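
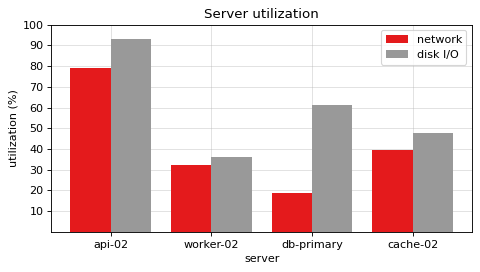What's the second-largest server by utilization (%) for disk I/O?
db-primary

Top 3 for disk I/O: api-02 ≈ 90, db-primary ≈ 60, cache-02 ≈ 50.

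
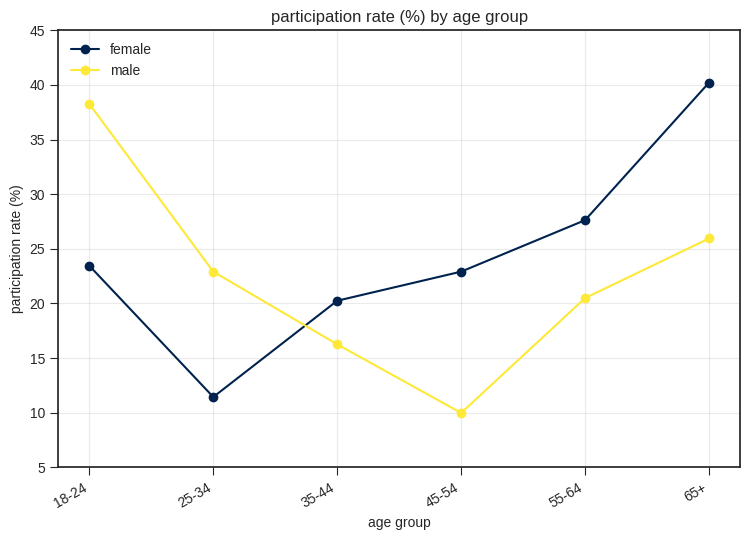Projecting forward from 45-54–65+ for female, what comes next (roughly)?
Last three: 25, 30, 40 → slope ≈ 7.5/step → next ≈ 47.5.

≈ 47.5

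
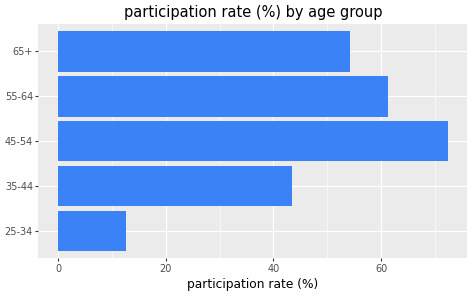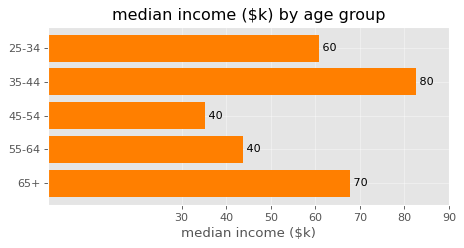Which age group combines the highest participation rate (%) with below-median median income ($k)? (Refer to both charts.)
45-54

Chart 2 median median income ($k) ≈ 60; below-median age groups: 45-54, 55-64. Among those, 45-54 has the highest participation rate (%) (≈ 70).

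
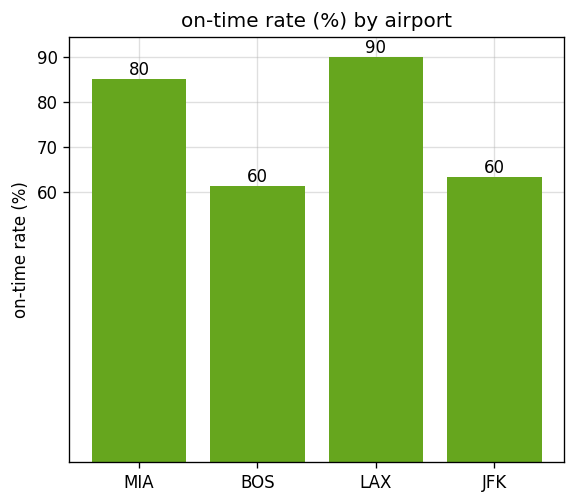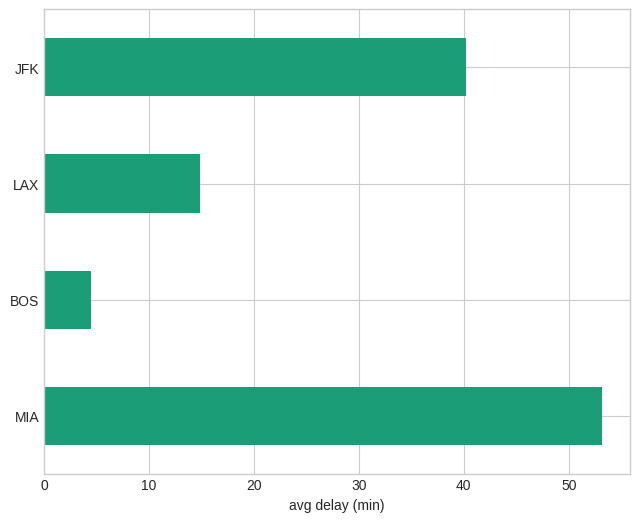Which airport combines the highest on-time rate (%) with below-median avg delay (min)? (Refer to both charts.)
LAX

Chart 2 median avg delay (min) ≈ 30; below-median airports: BOS, LAX. Among those, LAX has the highest on-time rate (%) (≈ 90).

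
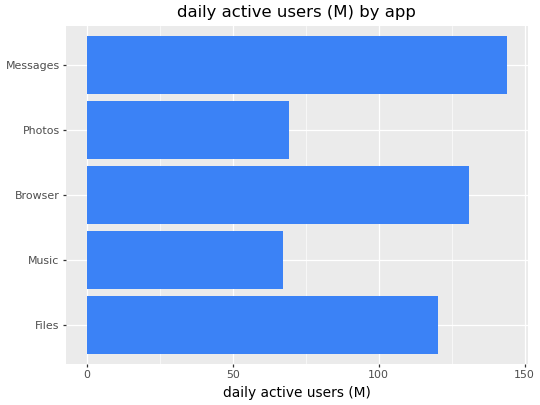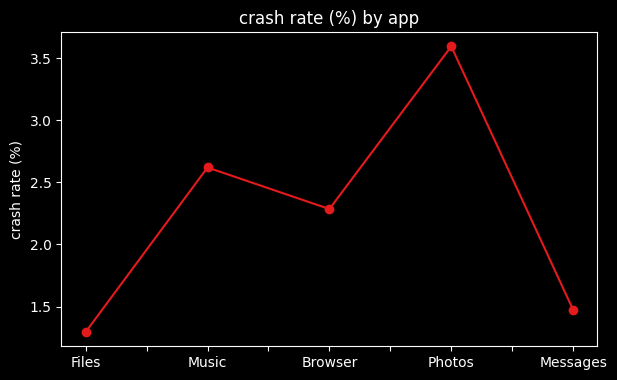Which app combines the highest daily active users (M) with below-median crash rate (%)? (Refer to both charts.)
Messages

Chart 2 median crash rate (%) ≈ 2.5; below-median apps: Files, Messages. Among those, Messages has the highest daily active users (M) (≈ 140).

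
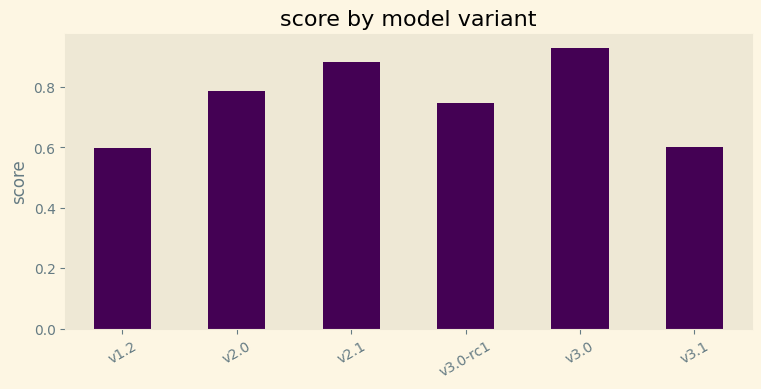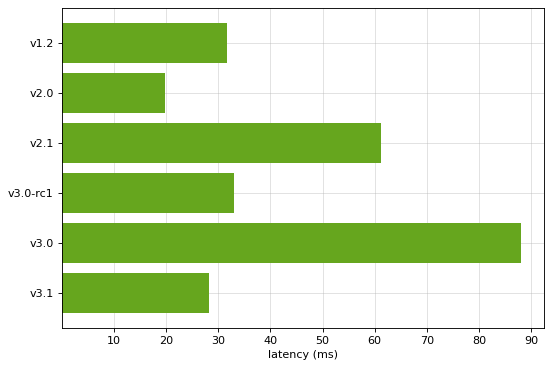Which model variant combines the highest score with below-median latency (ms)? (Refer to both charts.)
Chart 2 median latency (ms) ≈ 30; below-median model variants: v1.2, v2.0, v3.1. Among those, v2.0 has the highest score (≈ 0.8).

v2.0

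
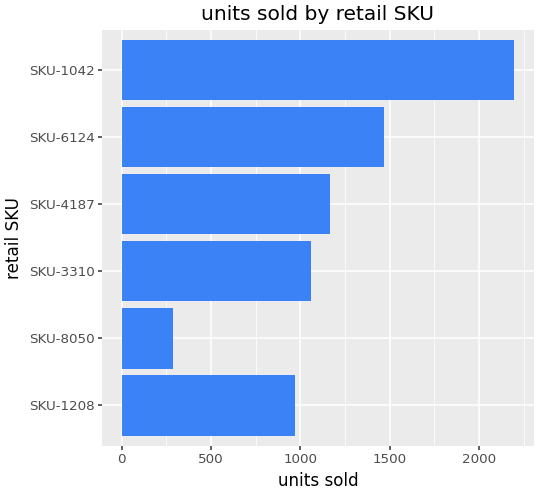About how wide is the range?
≈ 2000

Max SKU-1042 ≈ 2200, min SKU-8050 ≈ 200; range ≈ 2000.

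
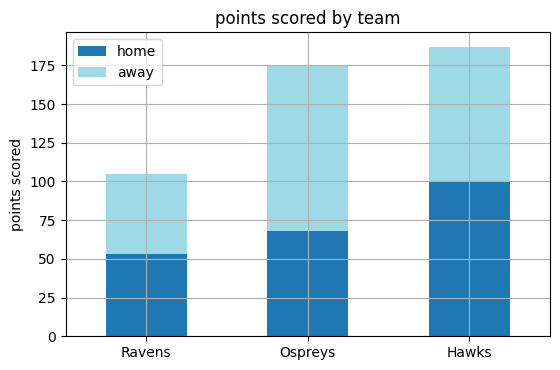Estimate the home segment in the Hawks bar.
≈ 100

home top ≈ 100, bottom ≈ 0; segment ≈ 100.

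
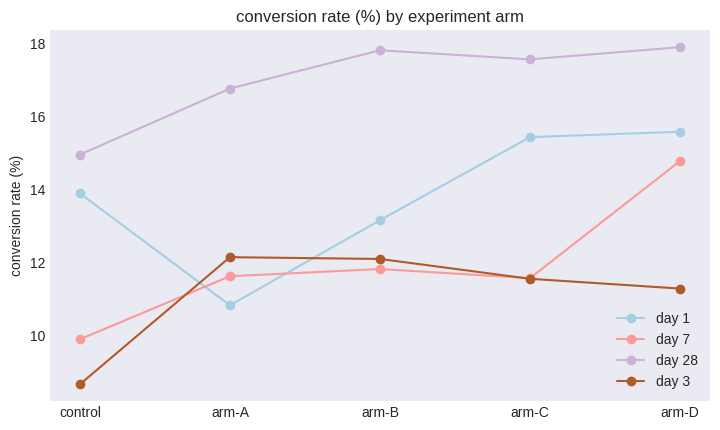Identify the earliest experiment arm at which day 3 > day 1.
control: day 3 ≈ 9 vs day 1 ≈ 14 (not yet); arm-A: day 3 ≈ 12 vs day 1 ≈ 11 (first crossover).

arm-A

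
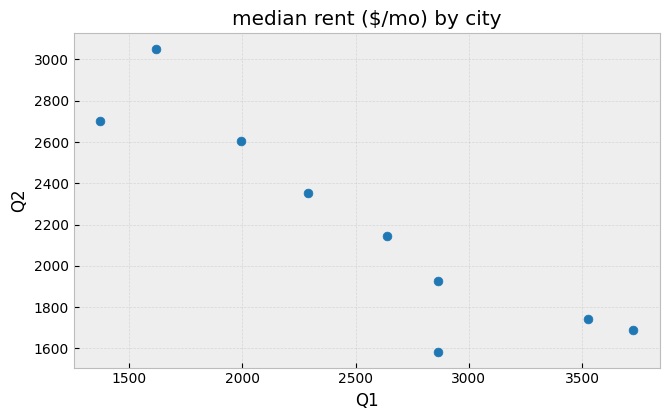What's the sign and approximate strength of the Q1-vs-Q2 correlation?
negative, strong

Points are negatively correlated; strong (|r| ≈ 0.9).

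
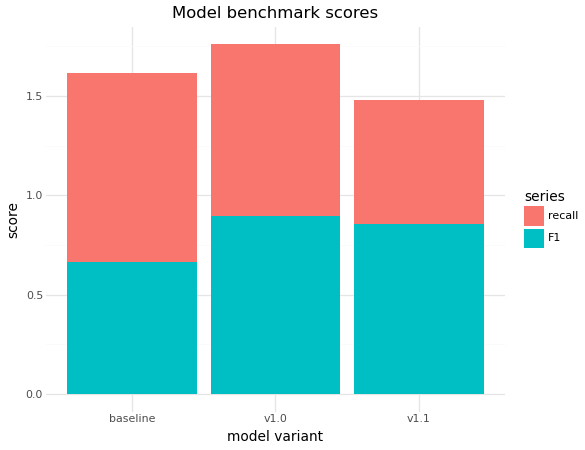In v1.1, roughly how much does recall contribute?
recall top ≈ 1.4, bottom ≈ 0.8; segment ≈ 0.6.

≈ 0.6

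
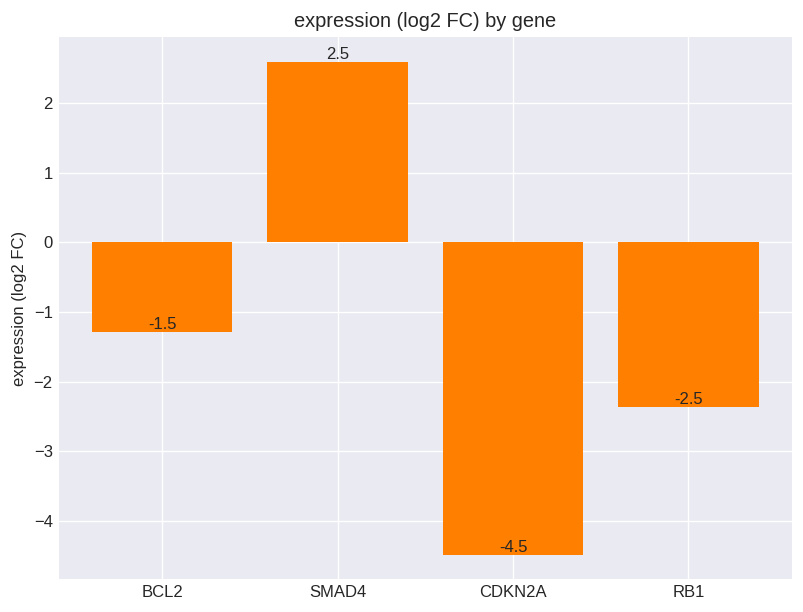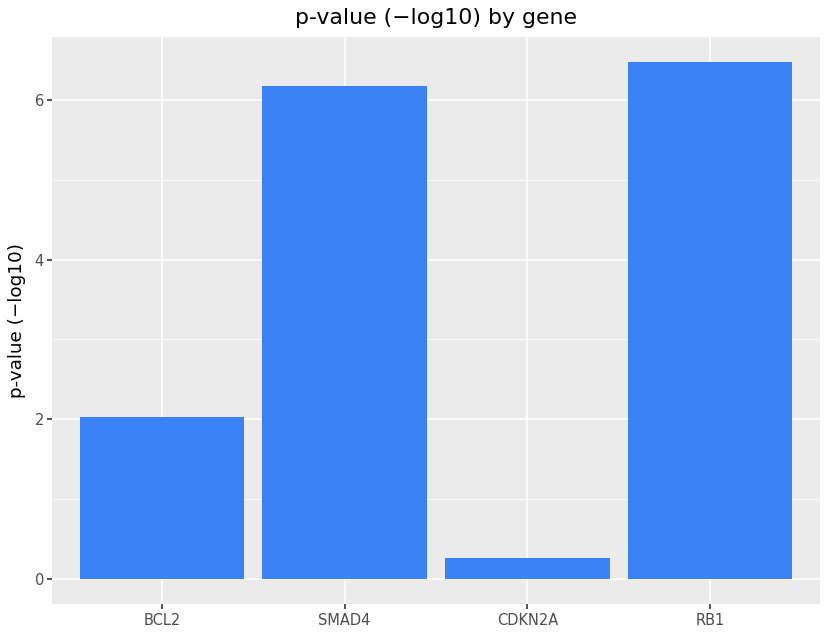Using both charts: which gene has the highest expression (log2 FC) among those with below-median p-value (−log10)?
BCL2

Chart 2 median p-value (−log10) ≈ 4; below-median genes: BCL2, CDKN2A. Among those, BCL2 has the highest expression (log2 FC) (≈ -1.5).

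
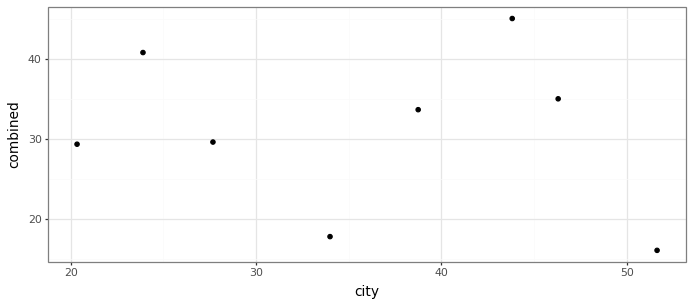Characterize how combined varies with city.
no clear correlation

Points are roughly uncorrelated; weak (|r| ≈ 0.2).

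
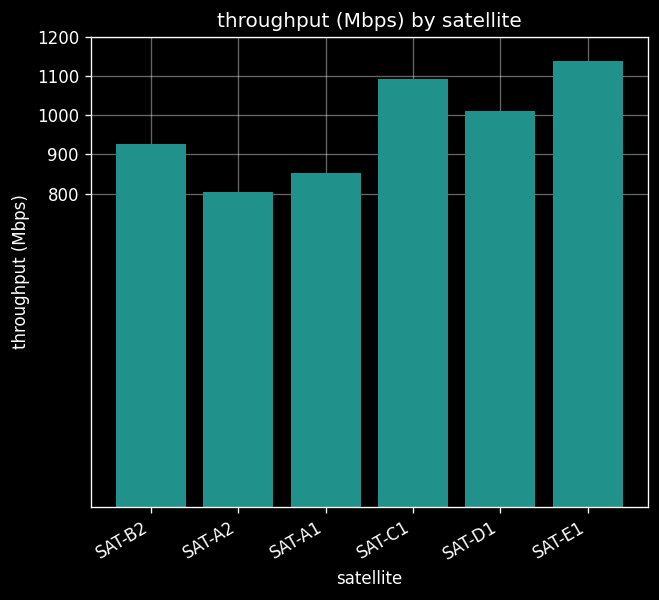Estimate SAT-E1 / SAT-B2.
≈ 1.22×

SAT-E1 ≈ 1100, SAT-B2 ≈ 900; 1100/900 ≈ 1.22.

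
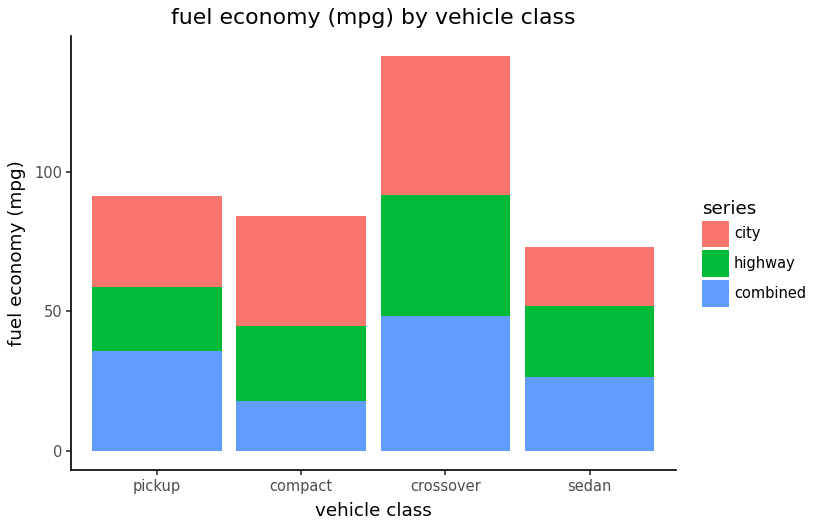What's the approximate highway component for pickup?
≈ 20

highway top ≈ 60, bottom ≈ 40; segment ≈ 20.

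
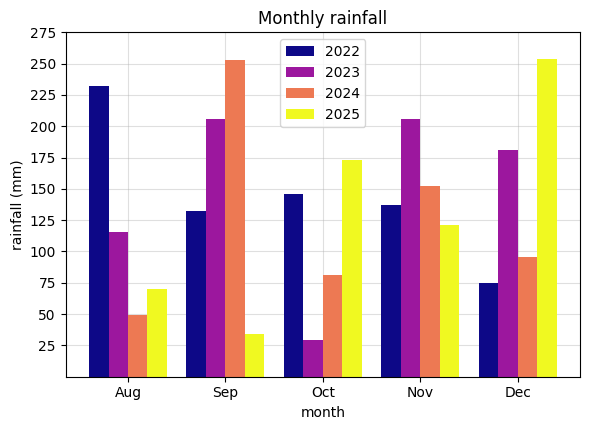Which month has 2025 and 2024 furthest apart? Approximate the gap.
Sep, ≈ 225 mm

Sep: 2025 ≈ 25, 2024 ≈ 250 → gap ≈ 225. Next-largest (Dec) is only ≈ 150.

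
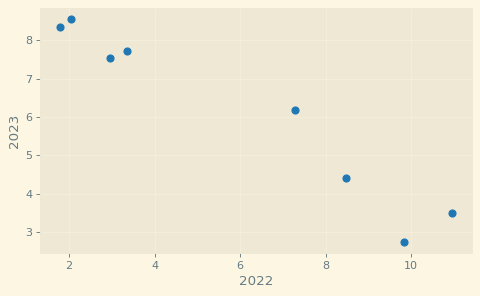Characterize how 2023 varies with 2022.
negative, strong

Points are negatively correlated; strong (|r| ≈ 1.0).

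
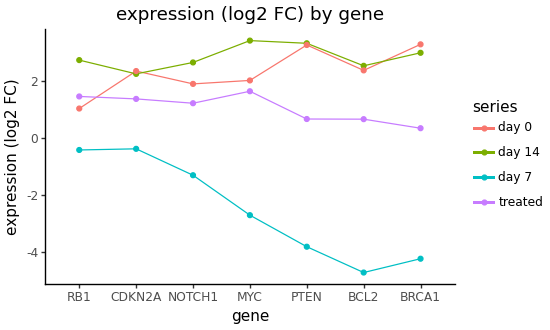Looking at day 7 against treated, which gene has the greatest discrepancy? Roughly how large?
BCL2: day 7 ≈ -5, treated ≈ 1 → gap ≈ 6. Next-largest (BRCA1) is only ≈ 4.

BCL2, ≈ 6 log2 FC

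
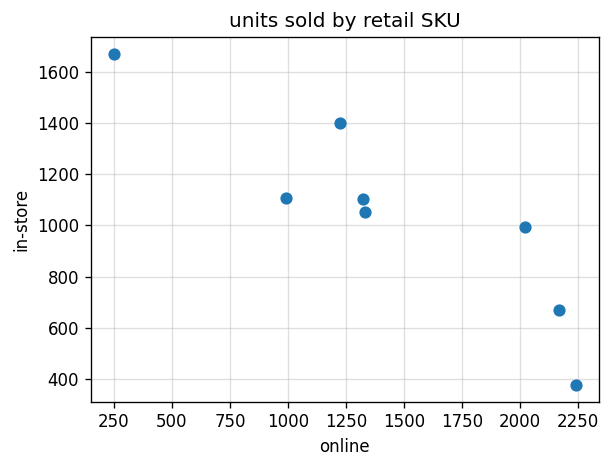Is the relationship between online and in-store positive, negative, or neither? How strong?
Points are negatively correlated; strong (|r| ≈ 0.9).

negative, strong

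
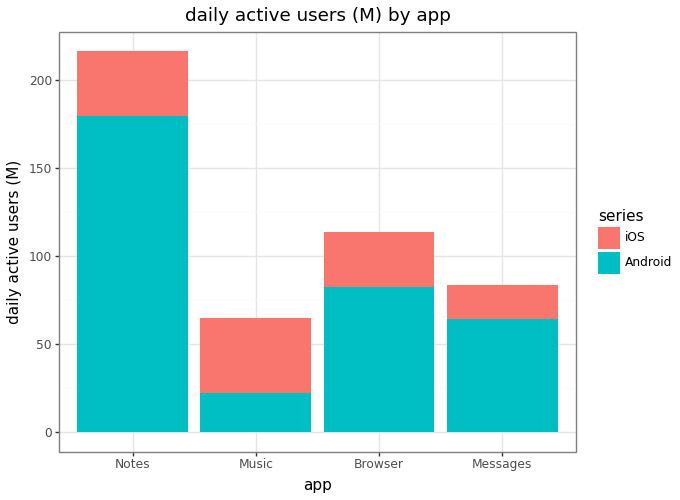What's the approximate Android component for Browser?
≈ 80

Android top ≈ 80, bottom ≈ 0; segment ≈ 80.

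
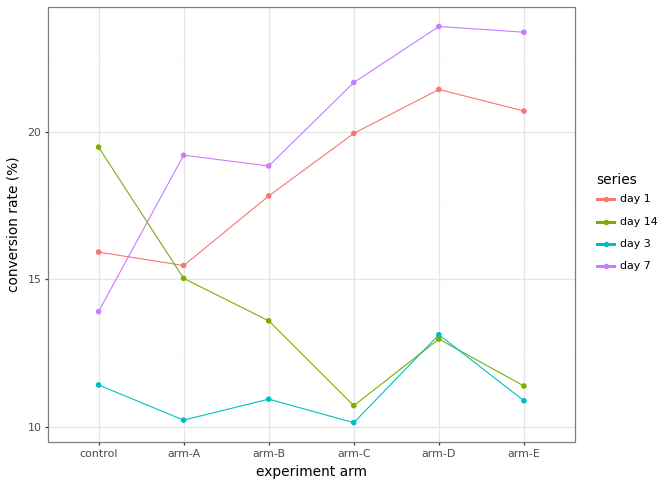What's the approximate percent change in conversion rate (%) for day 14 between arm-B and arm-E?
≈ -14.3%

arm-B ≈ 14, arm-E ≈ 12; (12 − 14) / 14 ≈ -14.3%.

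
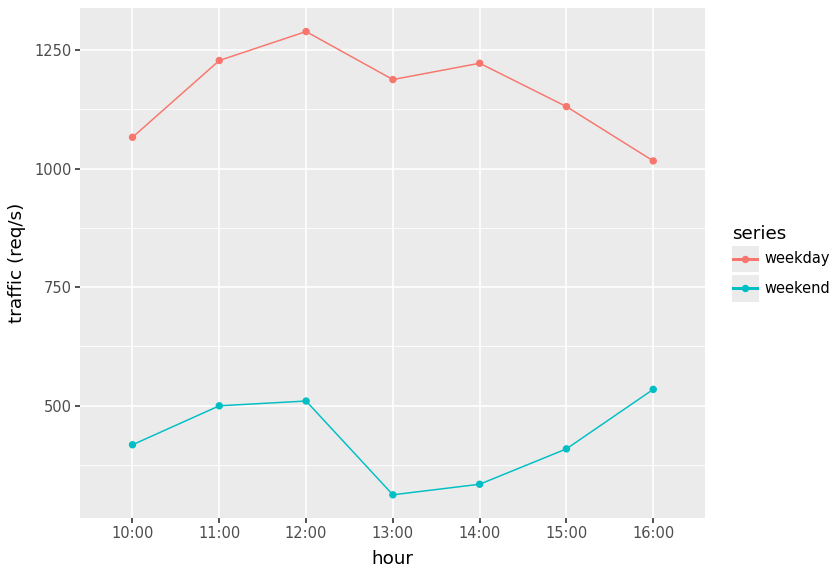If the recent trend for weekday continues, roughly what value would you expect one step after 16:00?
≈ 900

Last three: 1200, 1100, 1000 → slope ≈ -100/step → next ≈ 900.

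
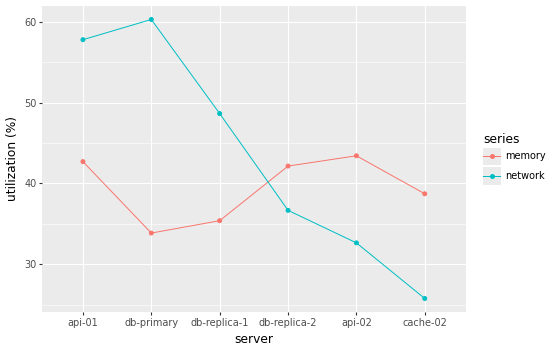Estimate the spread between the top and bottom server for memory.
Max api-02 ≈ 45, min db-primary ≈ 35; range ≈ 10.

≈ 10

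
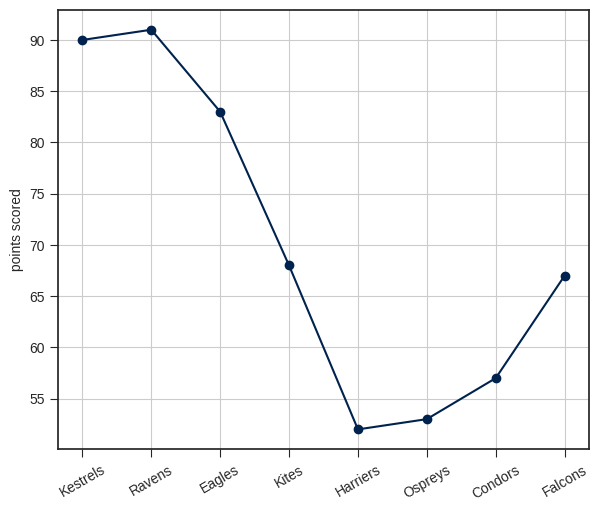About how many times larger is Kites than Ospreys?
≈ 1.27×

Kites ≈ 70, Ospreys ≈ 55; 70/55 ≈ 1.27.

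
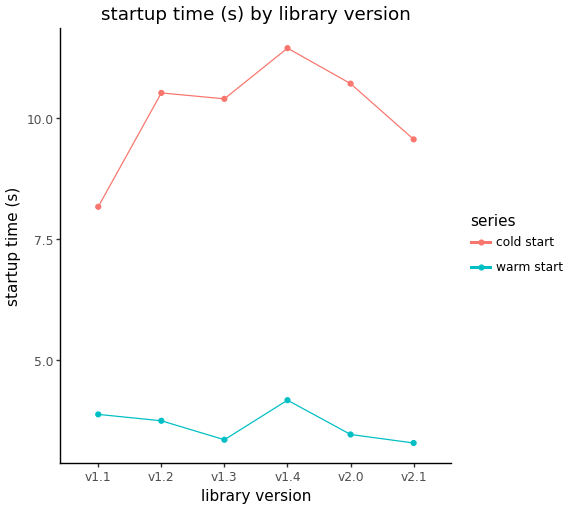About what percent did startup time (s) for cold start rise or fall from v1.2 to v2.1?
v1.2 ≈ 11, v2.1 ≈ 10; (10 − 11) / 11 ≈ -9.1%.

≈ -9.1%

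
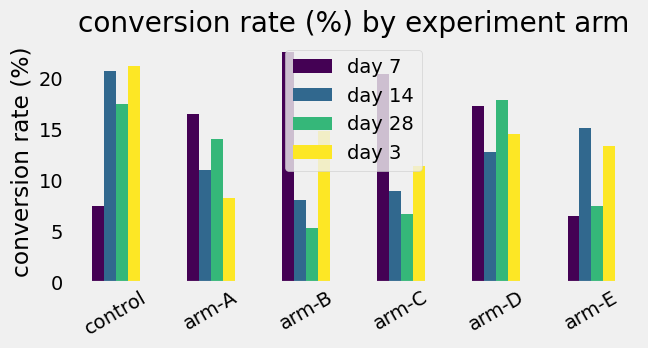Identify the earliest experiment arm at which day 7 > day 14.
arm-A

control: day 7 ≈ 8 vs day 14 ≈ 20 (not yet); arm-A: day 7 ≈ 16 vs day 14 ≈ 12 (first crossover).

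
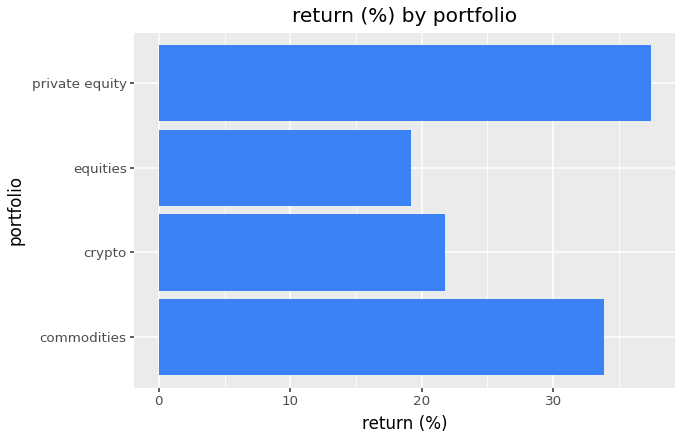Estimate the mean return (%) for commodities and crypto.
(35 + 20) / 2 ≈ 28.

≈ 28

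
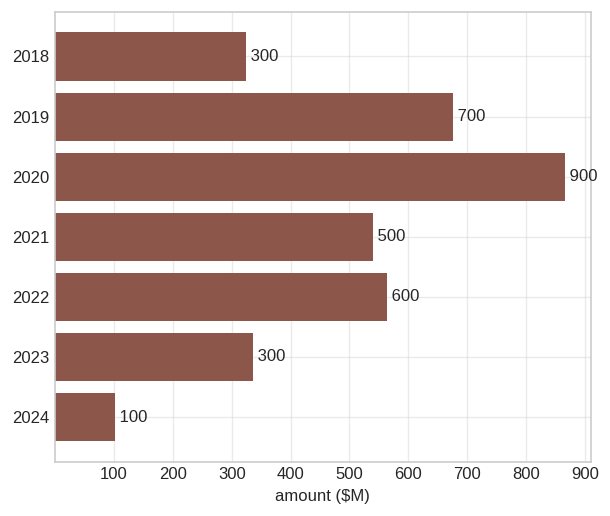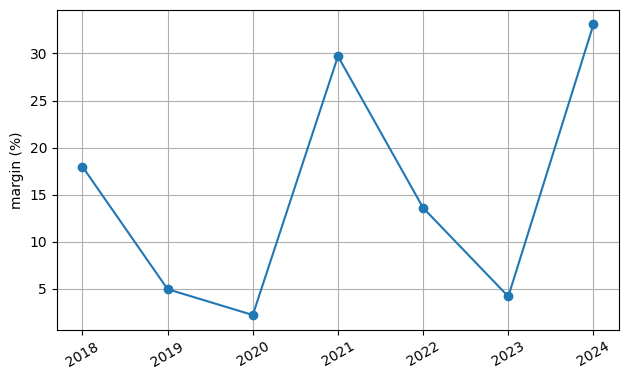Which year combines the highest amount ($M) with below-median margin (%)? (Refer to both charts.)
2020

Chart 2 median margin (%) ≈ 15; below-median years: 2019, 2020, 2023. Among those, 2020 has the highest amount ($M) (≈ 900).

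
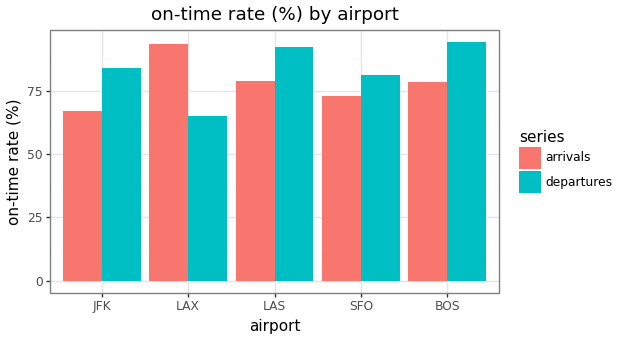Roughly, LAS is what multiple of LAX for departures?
≈ 1.29×

LAS ≈ 90, LAX ≈ 70; 90/70 ≈ 1.29.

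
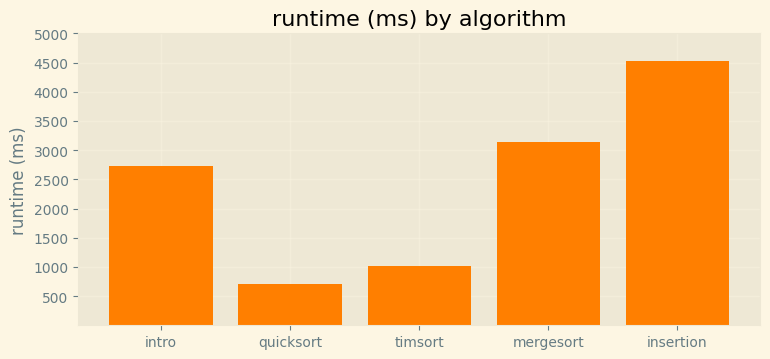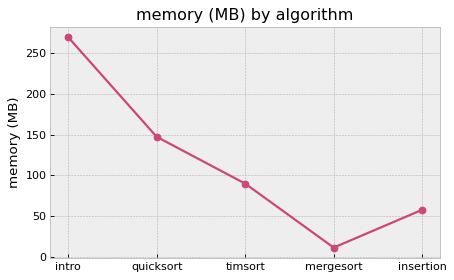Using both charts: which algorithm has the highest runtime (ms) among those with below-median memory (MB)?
insertion

Chart 2 median memory (MB) ≈ 100; below-median algorithms: mergesort, insertion. Among those, insertion has the highest runtime (ms) (≈ 4500).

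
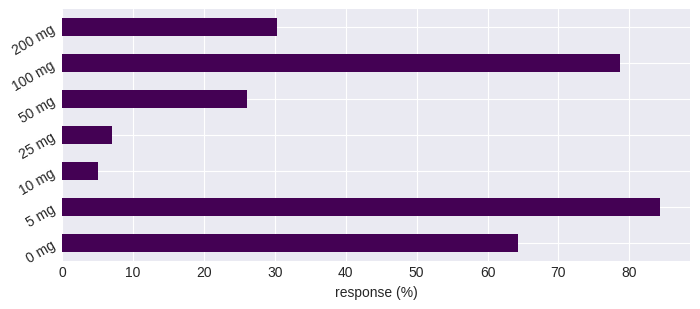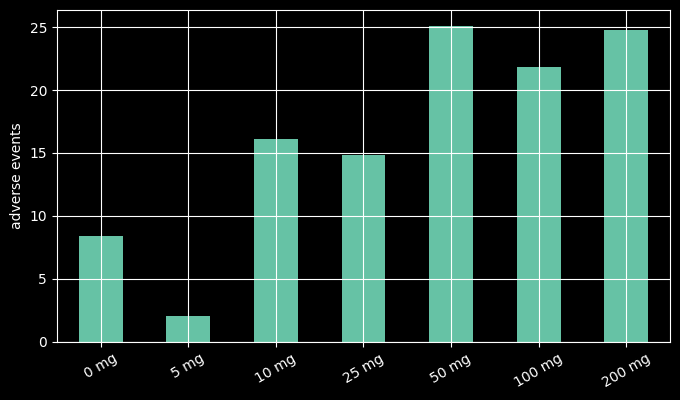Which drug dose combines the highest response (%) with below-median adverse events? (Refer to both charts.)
5 mg

Chart 2 median adverse events ≈ 15; below-median drug doses: 0 mg, 5 mg, 25 mg. Among those, 5 mg has the highest response (%) (≈ 80).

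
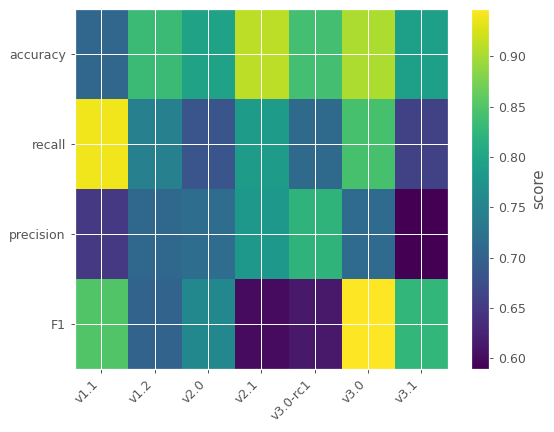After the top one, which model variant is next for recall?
v3.0

Top 3 for recall: v1.1 ≈ 0.95, v3.0 ≈ 0.85, v2.1 ≈ 0.80.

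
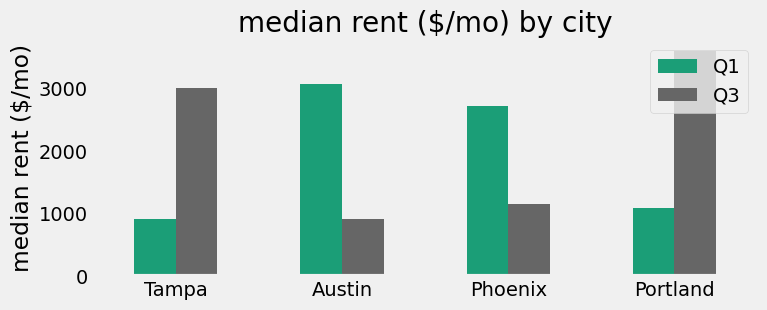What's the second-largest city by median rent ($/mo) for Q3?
Top 3 for Q3: Portland ≈ 3500, Tampa ≈ 3000, Phoenix ≈ 1000.

Tampa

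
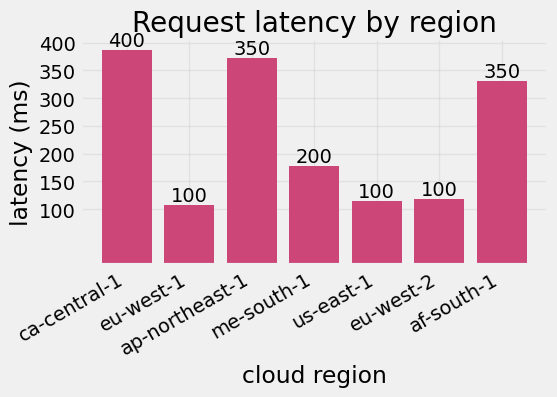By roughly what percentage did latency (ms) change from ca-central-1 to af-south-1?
ca-central-1 ≈ 400, af-south-1 ≈ 350; (350 − 400) / 400 ≈ -12.5%.

≈ -12.5%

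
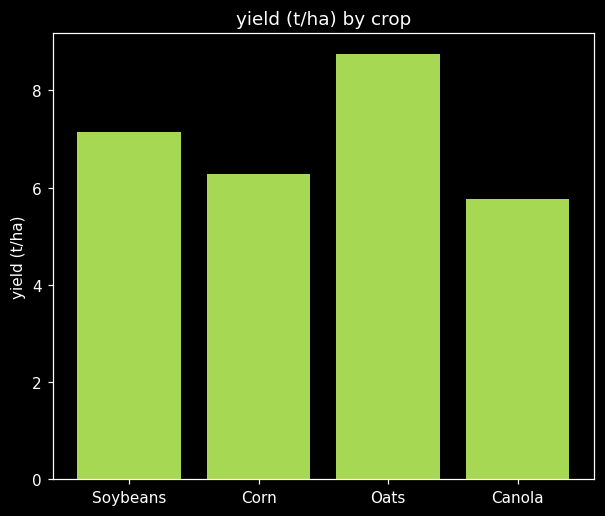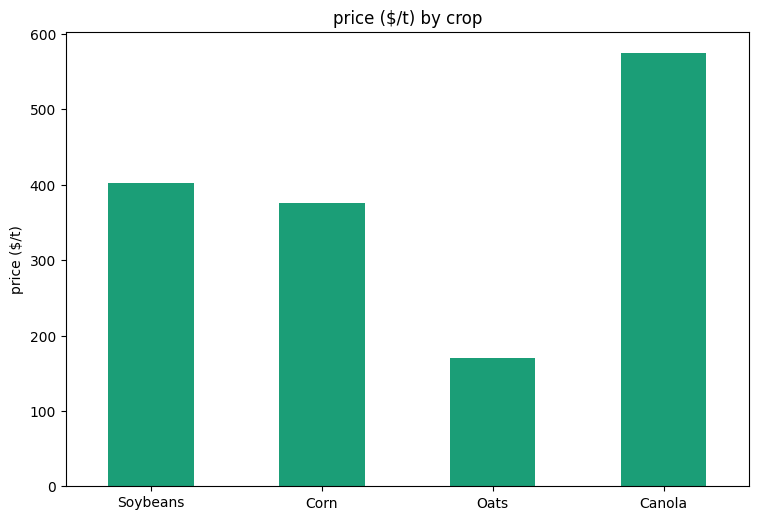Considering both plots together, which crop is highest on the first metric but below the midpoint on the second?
Chart 2 median price ($/t) ≈ 400; below-median crops: Corn, Oats. Among those, Oats has the highest yield (t/ha) (≈ 9).

Oats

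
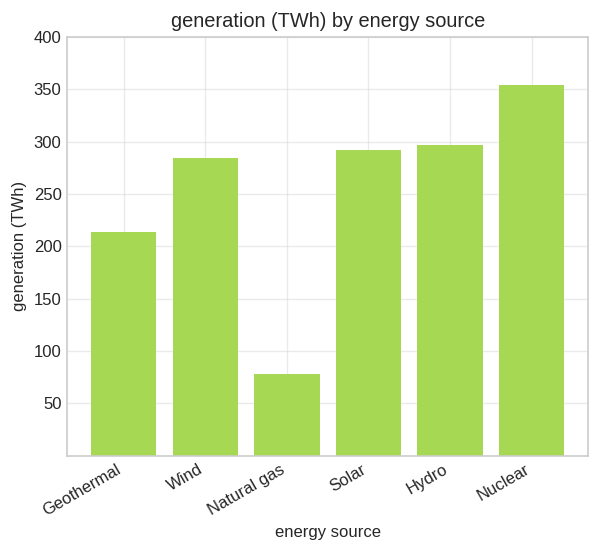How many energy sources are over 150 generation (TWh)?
Above 150: Geothermal, Wind, Solar, Hydro, Nuclear.

5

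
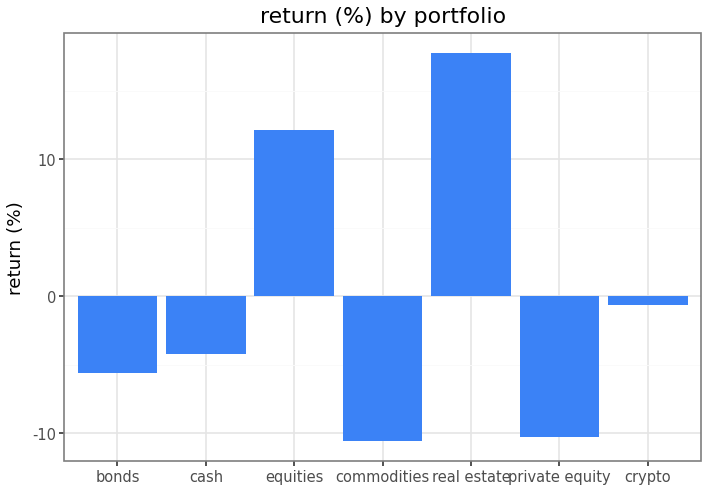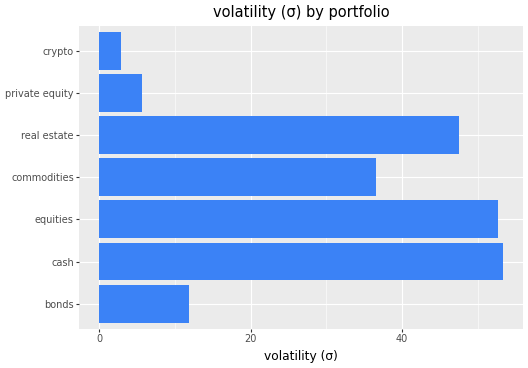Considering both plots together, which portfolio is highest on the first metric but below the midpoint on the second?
Chart 2 median volatility (σ) ≈ 35; below-median portfolios: bonds, private equity, crypto. Among those, crypto has the highest return (%) (≈ 0).

crypto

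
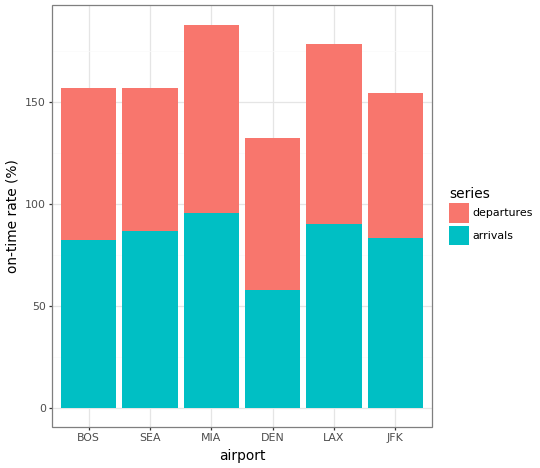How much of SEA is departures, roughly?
≈ 80

departures top ≈ 160, bottom ≈ 80; segment ≈ 80.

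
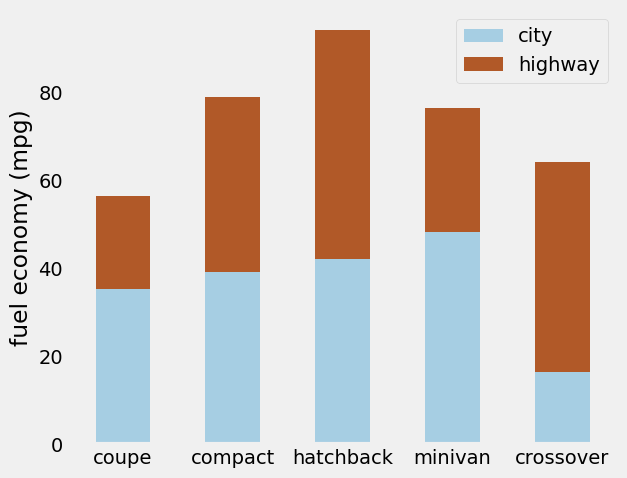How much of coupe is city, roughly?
city top ≈ 40, bottom ≈ 0; segment ≈ 40.

≈ 40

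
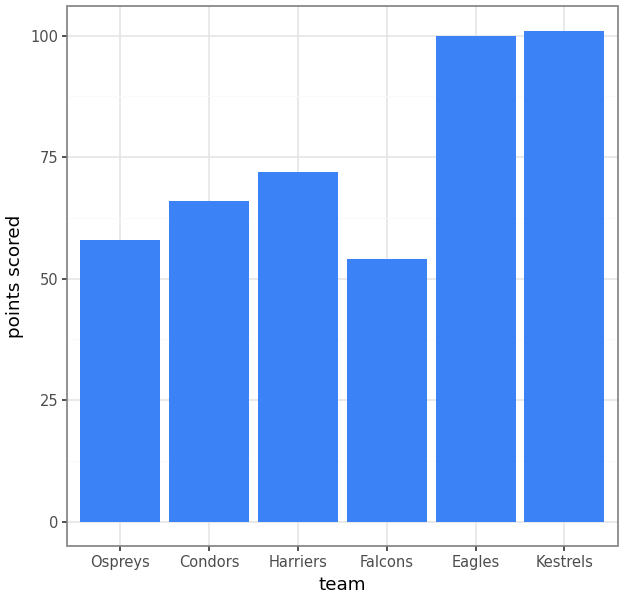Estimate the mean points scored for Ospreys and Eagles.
≈ 80

(60 + 100) / 2 ≈ 80.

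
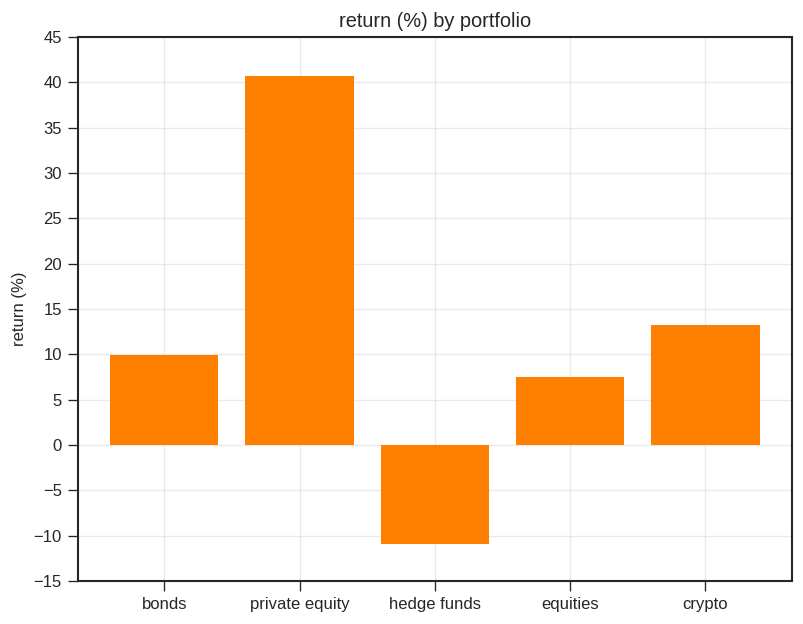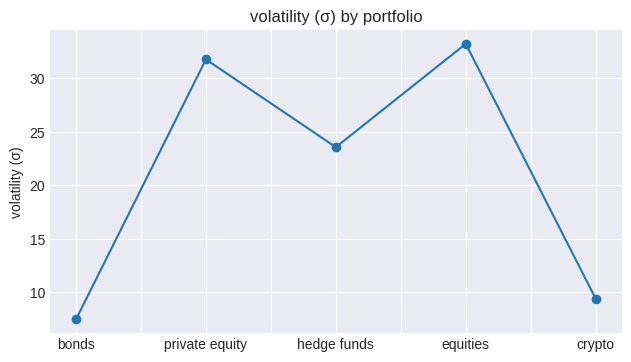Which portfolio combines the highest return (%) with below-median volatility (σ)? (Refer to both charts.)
Chart 2 median volatility (σ) ≈ 25; below-median portfolios: bonds, crypto. Among those, crypto has the highest return (%) (≈ 15).

crypto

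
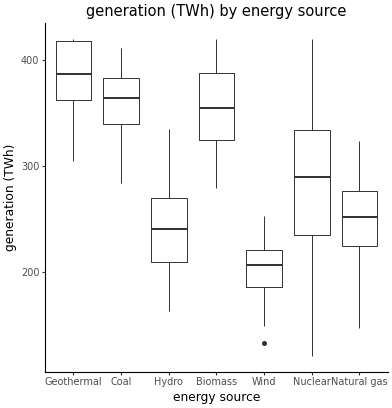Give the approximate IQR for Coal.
≈ 40

Q3 ≈ 380, Q1 ≈ 340; IQR ≈ 40.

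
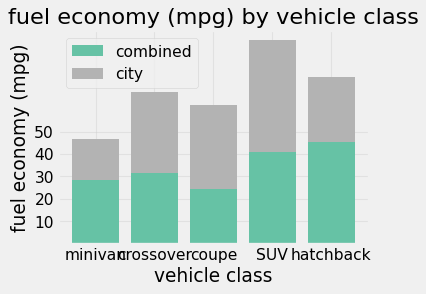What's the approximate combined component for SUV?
≈ 40

combined top ≈ 40, bottom ≈ 0; segment ≈ 40.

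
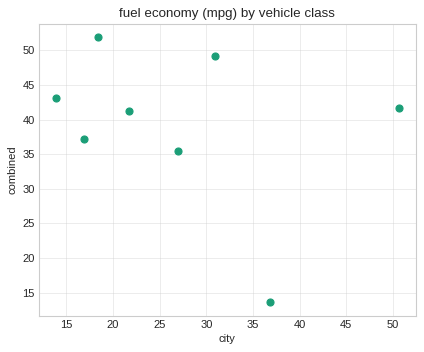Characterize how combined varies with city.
negative, weak

Points are negatively correlated; weak (|r| ≈ 0.3).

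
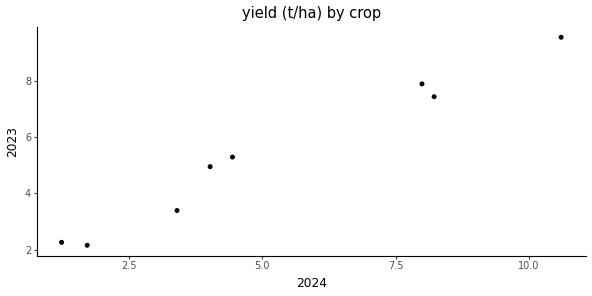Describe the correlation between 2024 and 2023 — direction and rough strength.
positive, strong

Points are positively correlated; strong (|r| ≈ 1.0).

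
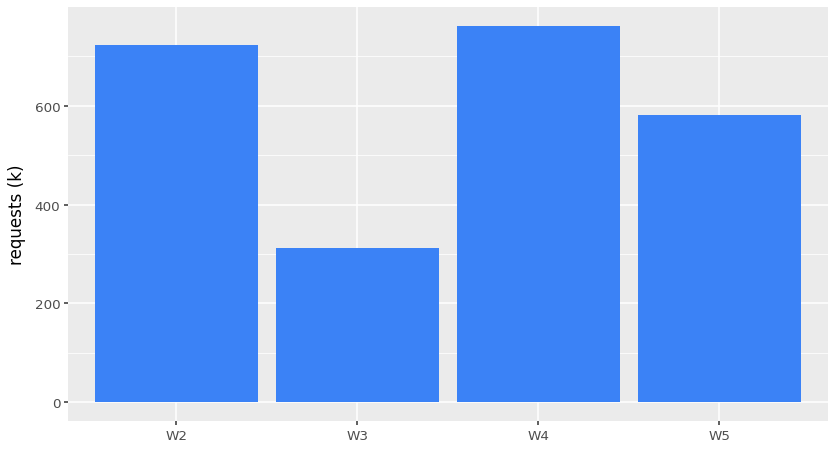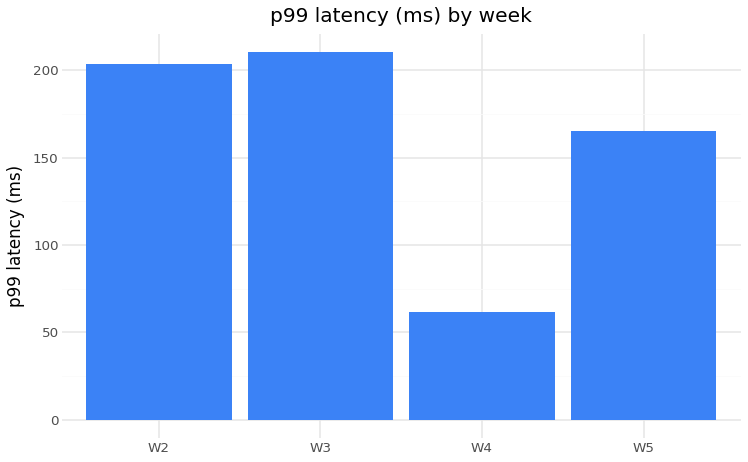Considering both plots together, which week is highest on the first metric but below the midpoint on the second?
Chart 2 median p99 latency (ms) ≈ 180; below-median weeks: W4, W5. Among those, W4 has the highest requests (k) (≈ 800).

W4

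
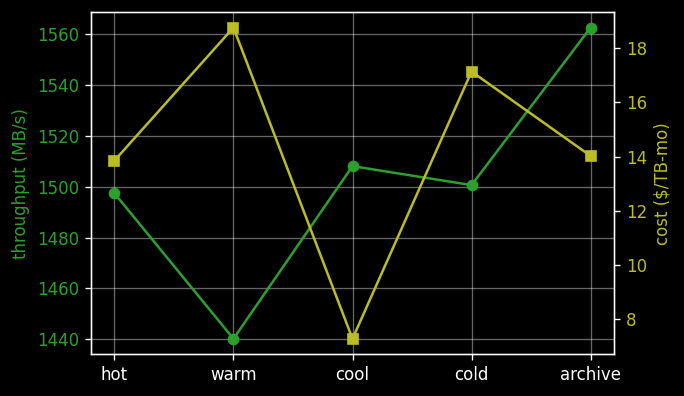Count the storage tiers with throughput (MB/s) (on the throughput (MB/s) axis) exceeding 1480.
4

Above 1480: hot, cool, cold, archive.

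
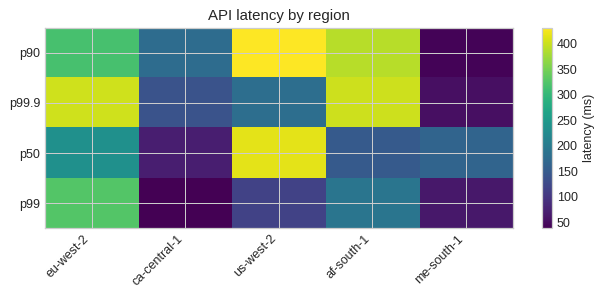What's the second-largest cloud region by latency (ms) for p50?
Top 3 for p50: us-west-2 ≈ 400, eu-west-2 ≈ 250, me-south-1 ≈ 150.

eu-west-2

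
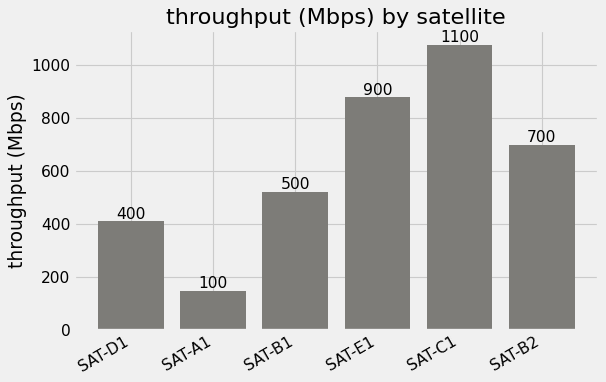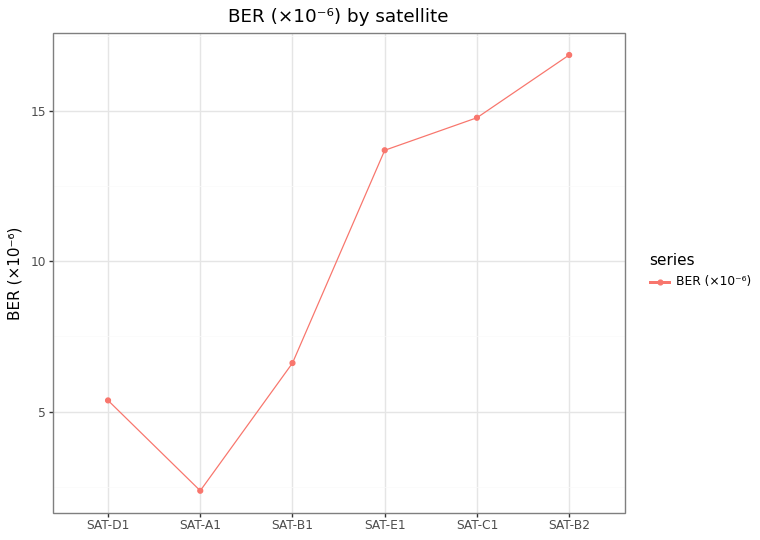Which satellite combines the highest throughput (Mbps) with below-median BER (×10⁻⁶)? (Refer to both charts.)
SAT-B1

Chart 2 median BER (×10⁻⁶) ≈ 10; below-median satellites: SAT-D1, SAT-A1, SAT-B1. Among those, SAT-B1 has the highest throughput (Mbps) (≈ 500).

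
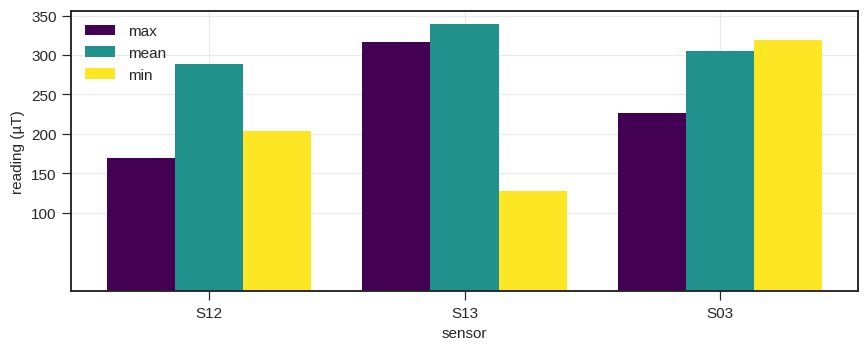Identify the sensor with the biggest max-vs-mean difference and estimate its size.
S12: max ≈ 150, mean ≈ 300 → gap ≈ 150. Next-largest (S03) is only ≈ 50.

S12, ≈ 150 µT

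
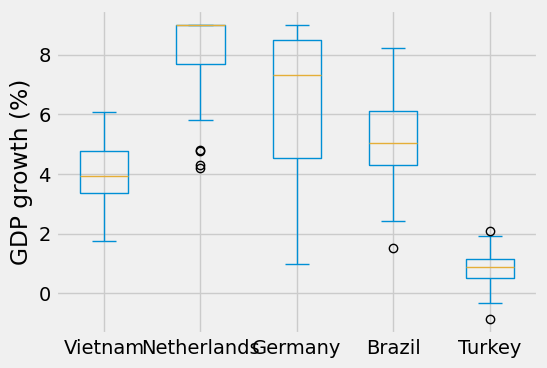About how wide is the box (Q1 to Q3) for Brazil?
≈ 2

Q3 ≈ 6, Q1 ≈ 4; IQR ≈ 2.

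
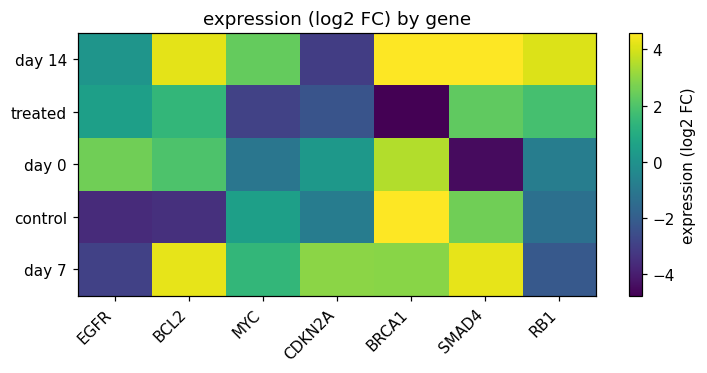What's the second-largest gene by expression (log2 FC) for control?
SMAD4

Top 3 for control: BRCA1 ≈ 5, SMAD4 ≈ 3, MYC ≈ 1.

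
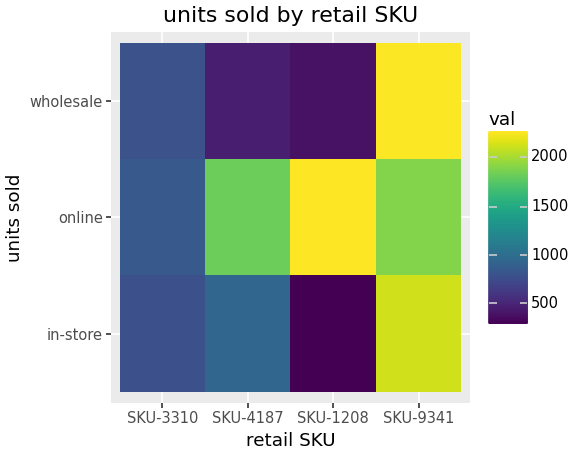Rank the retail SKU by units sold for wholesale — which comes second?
Top 3 for wholesale: SKU-9341 ≈ 2200, SKU-3310 ≈ 800, SKU-4187 ≈ 400.

SKU-3310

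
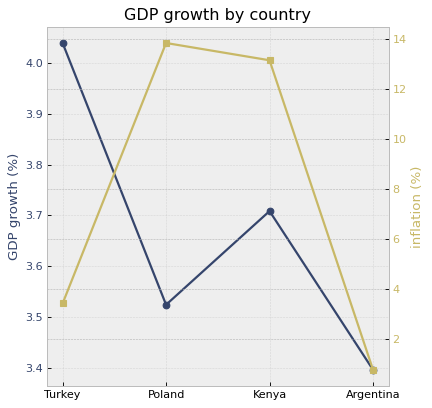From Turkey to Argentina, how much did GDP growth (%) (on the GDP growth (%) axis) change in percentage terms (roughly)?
≈ -15%

Turkey ≈ 4.0, Argentina ≈ 3.4; (3.4 − 4.0) / 4.0 ≈ -15%.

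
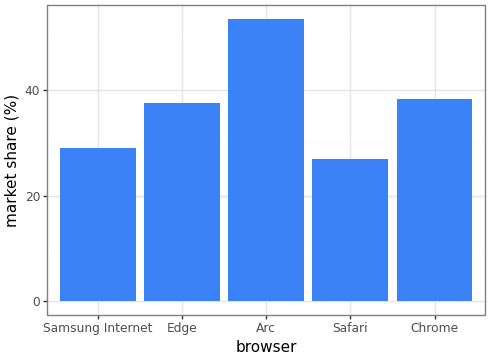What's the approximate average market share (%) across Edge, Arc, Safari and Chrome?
(40 + 55 + 25 + 40) / 4 ≈ 40.

≈ 40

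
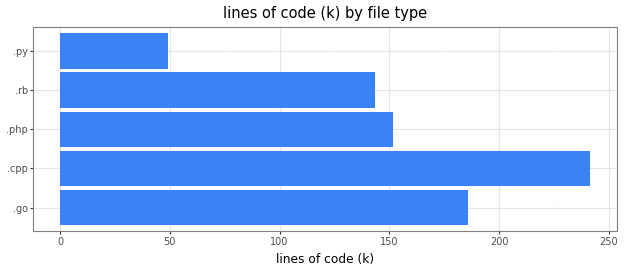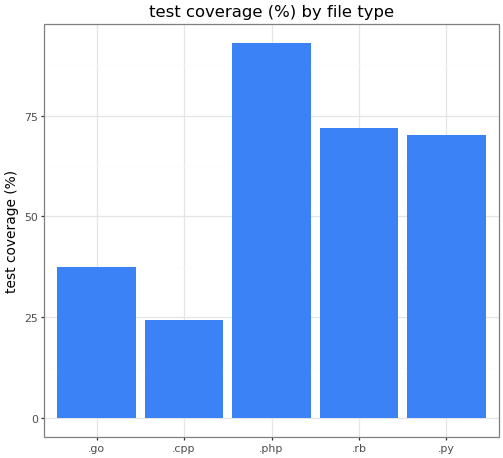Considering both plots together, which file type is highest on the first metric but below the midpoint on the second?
Chart 2 median test coverage (%) ≈ 70; below-median file types: .go, .cpp. Among those, .cpp has the highest lines of code (k) (≈ 250).

.cpp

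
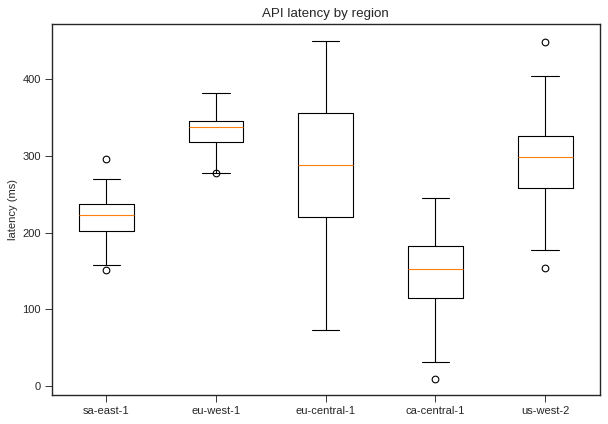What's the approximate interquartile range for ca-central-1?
Q3 ≈ 180, Q1 ≈ 120; IQR ≈ 60.

≈ 60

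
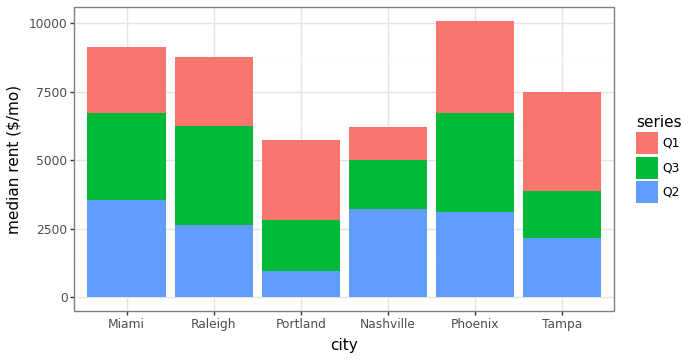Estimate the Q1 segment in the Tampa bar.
≈ 3000

Q1 top ≈ 7000, bottom ≈ 4000; segment ≈ 3000.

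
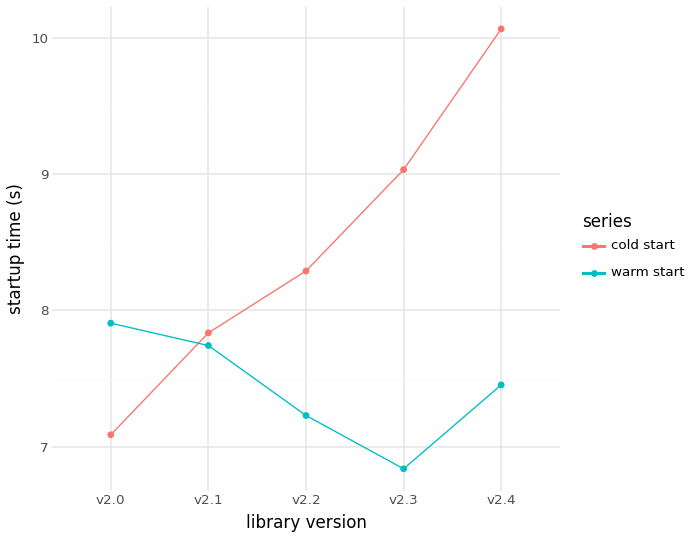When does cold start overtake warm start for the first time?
v2.1

v2.0: cold start ≈ 7.0 vs warm start ≈ 8.0 (not yet); v2.1: cold start ≈ 8.0 vs warm start ≈ 7.5 (first crossover).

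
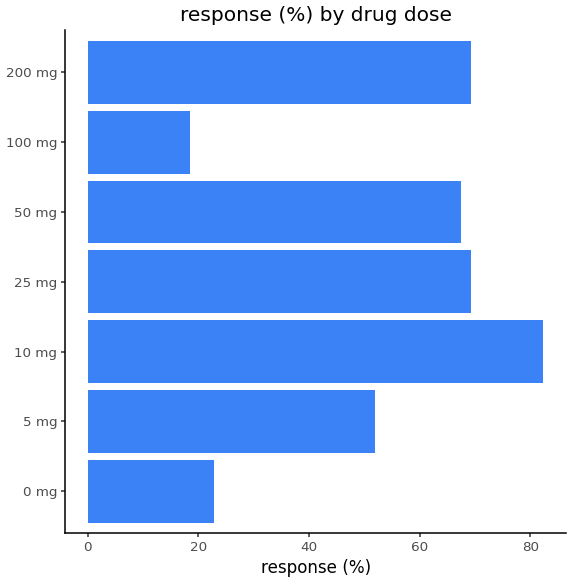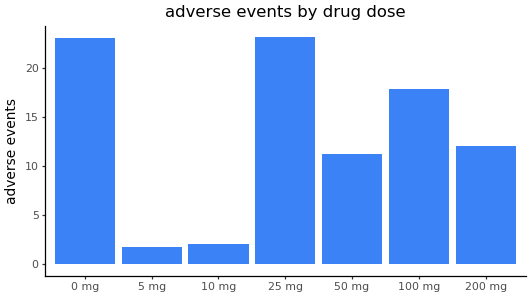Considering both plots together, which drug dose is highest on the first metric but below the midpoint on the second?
Chart 2 median adverse events ≈ 10; below-median drug doses: 5 mg, 10 mg, 50 mg. Among those, 10 mg has the highest response (%) (≈ 80).

10 mg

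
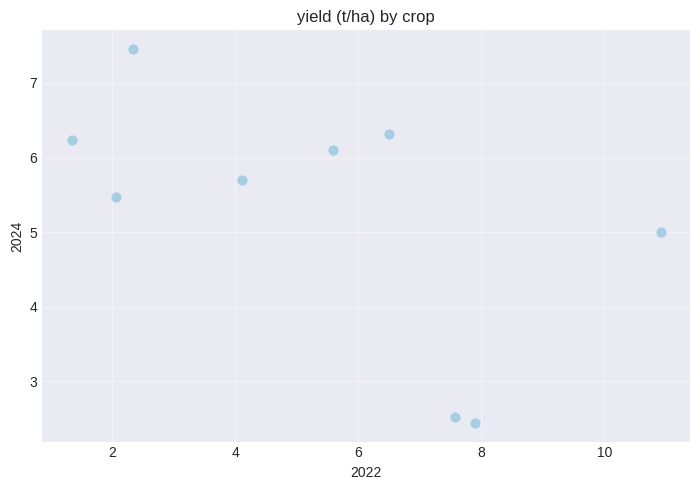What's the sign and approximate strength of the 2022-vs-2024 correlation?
Points are negatively correlated; moderate (|r| ≈ 0.6).

negative, moderate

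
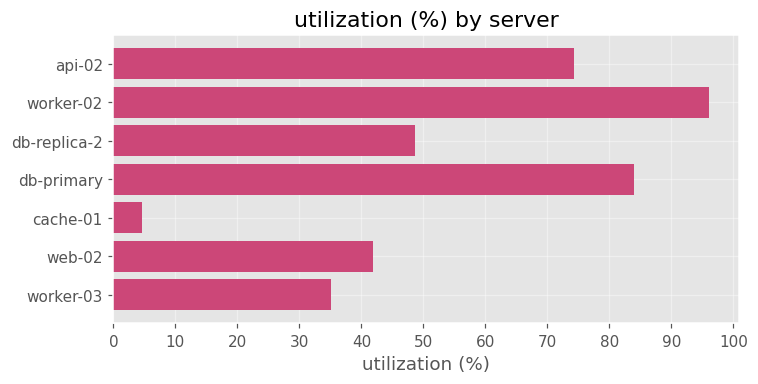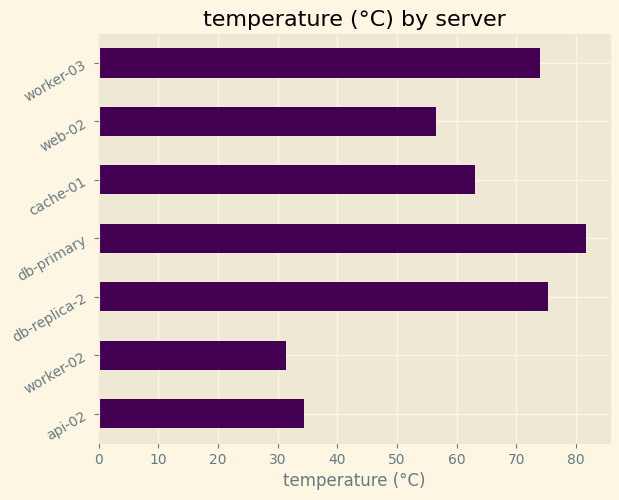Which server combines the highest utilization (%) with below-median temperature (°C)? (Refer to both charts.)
Chart 2 median temperature (°C) ≈ 60; below-median servers: api-02, worker-02, web-02. Among those, worker-02 has the highest utilization (%) (≈ 100).

worker-02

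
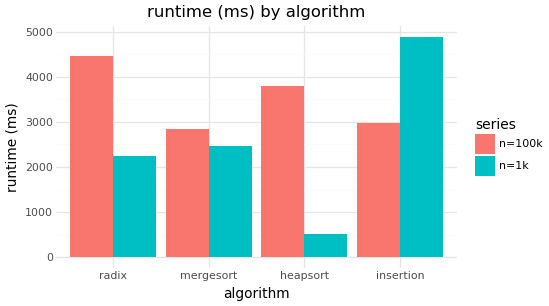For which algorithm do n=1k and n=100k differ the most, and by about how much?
heapsort: n=1k ≈ 500, n=100k ≈ 4000 → gap ≈ 3500. Next-largest (radix) is only ≈ 2500.

heapsort, ≈ 3500 ms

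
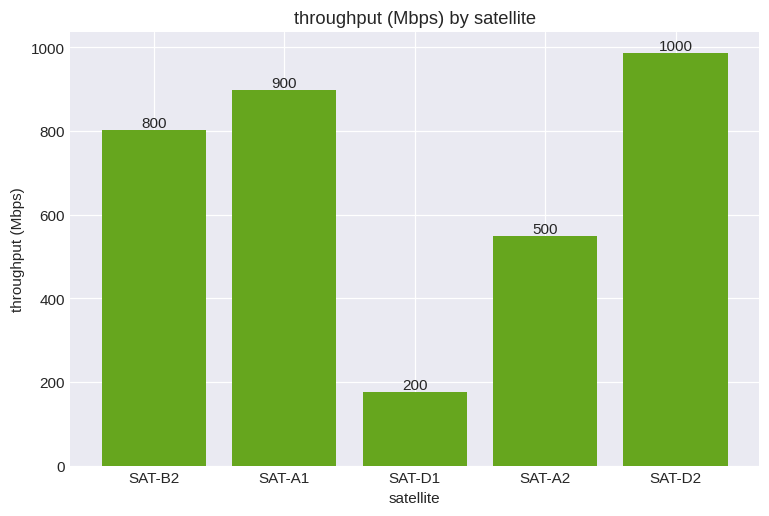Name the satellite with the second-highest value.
SAT-A1

Top 3: SAT-D2 ≈ 1000, SAT-A1 ≈ 900, SAT-B2 ≈ 800.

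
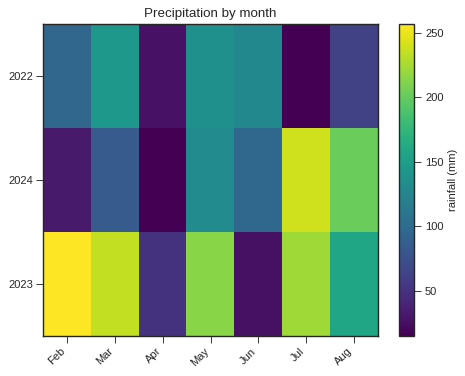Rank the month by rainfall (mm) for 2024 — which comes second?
Aug

Top 3 for 2024: Jul ≈ 250, Aug ≈ 200, May ≈ 125.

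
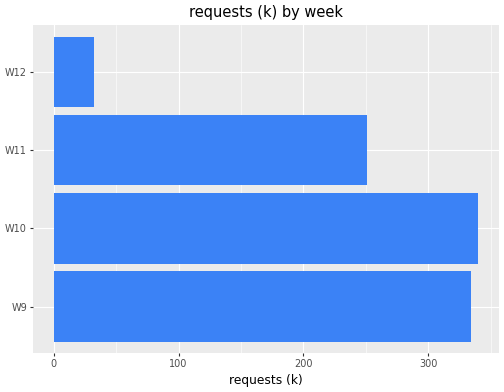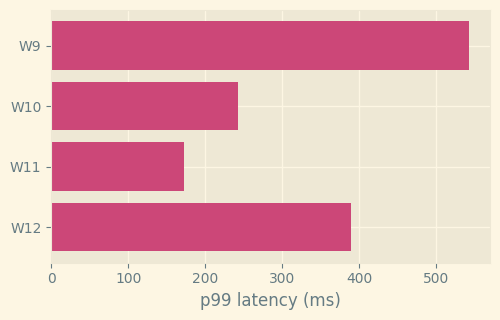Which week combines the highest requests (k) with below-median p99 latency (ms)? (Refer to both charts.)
Chart 2 median p99 latency (ms) ≈ 300; below-median weeks: W10, W11. Among those, W10 has the highest requests (k) (≈ 350).

W10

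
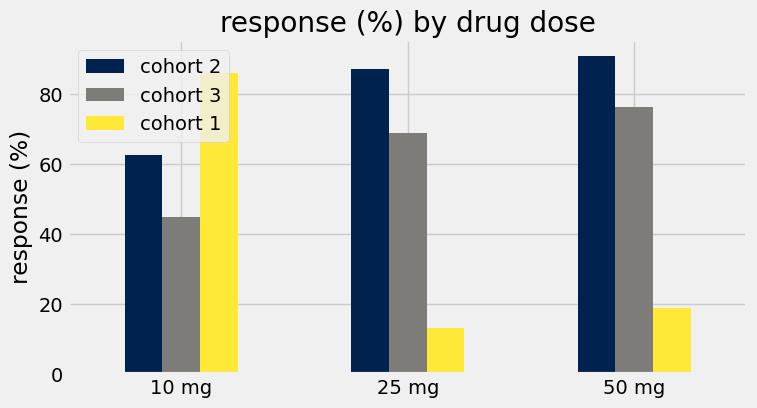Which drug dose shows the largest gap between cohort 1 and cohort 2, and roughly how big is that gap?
25 mg: cohort 1 ≈ 10, cohort 2 ≈ 90 → gap ≈ 80. Next-largest (50 mg) is only ≈ 70.

25 mg, ≈ 80 %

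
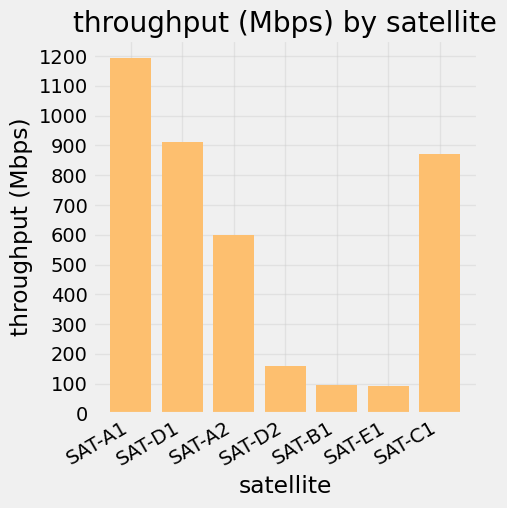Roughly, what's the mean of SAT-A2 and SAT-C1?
≈ 750

(600 + 900) / 2 ≈ 750.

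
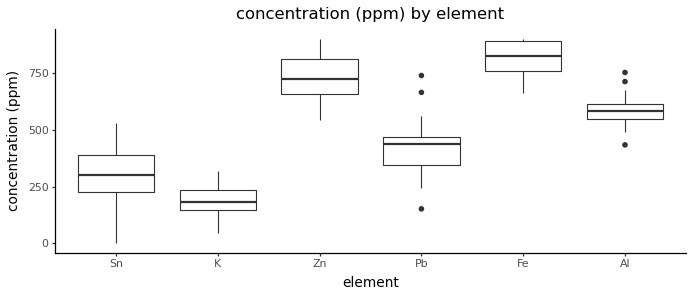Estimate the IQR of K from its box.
Q3 ≈ 200, Q1 ≈ 100; IQR ≈ 100.

≈ 100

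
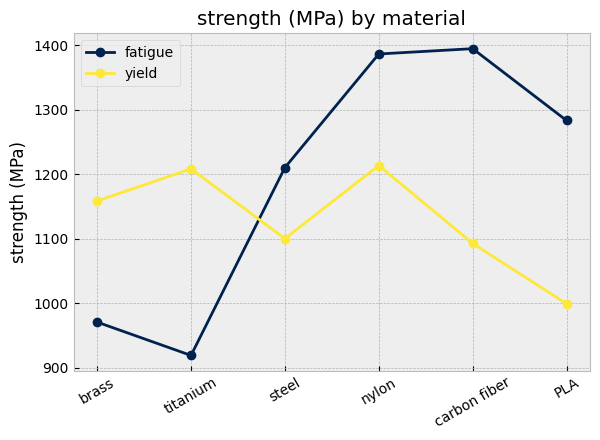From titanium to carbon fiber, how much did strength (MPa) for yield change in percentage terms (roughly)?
≈ -8.3%

titanium ≈ 1200, carbon fiber ≈ 1100; (1100 − 1200) / 1200 ≈ -8.3%.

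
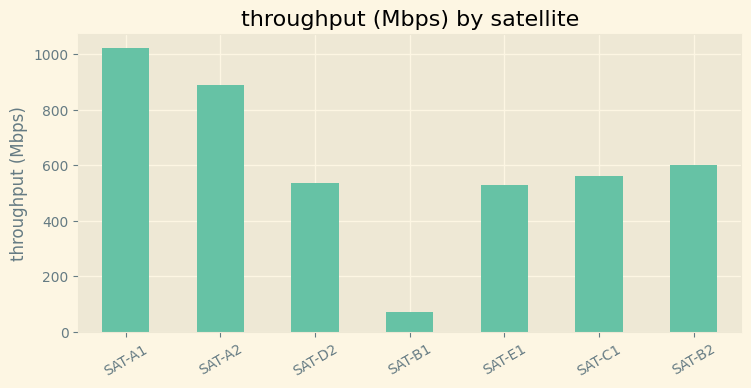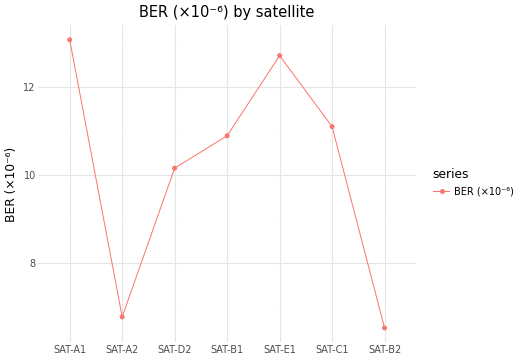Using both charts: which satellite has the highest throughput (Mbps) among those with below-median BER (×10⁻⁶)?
Chart 2 median BER (×10⁻⁶) ≈ 10; below-median satellites: SAT-A2, SAT-D2, SAT-B2. Among those, SAT-A2 has the highest throughput (Mbps) (≈ 900).

SAT-A2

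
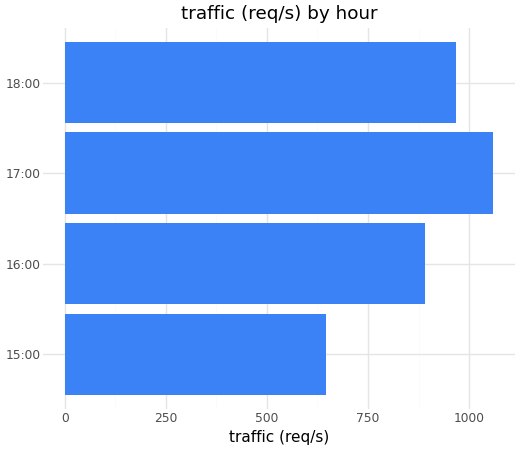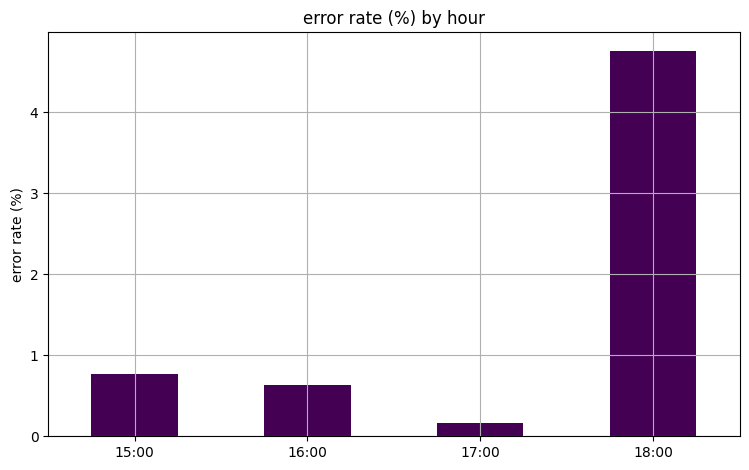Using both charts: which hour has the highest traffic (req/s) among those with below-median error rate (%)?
Chart 2 median error rate (%) ≈ 0.5; below-median hours: 16:00, 17:00. Among those, 17:00 has the highest traffic (req/s) (≈ 1100).

17:00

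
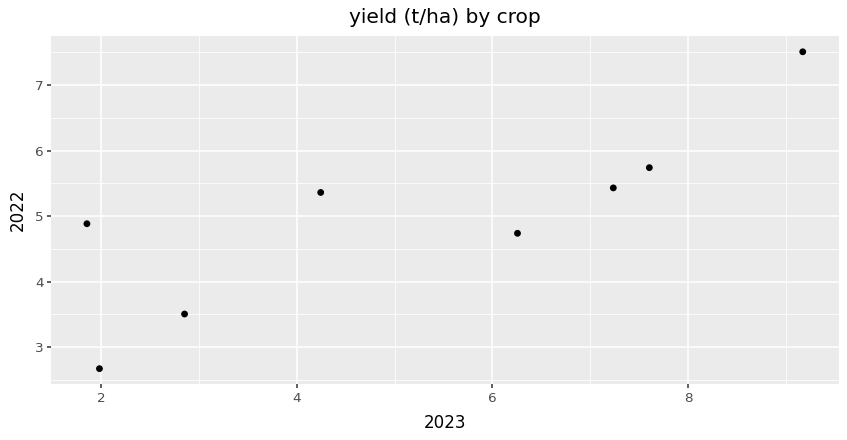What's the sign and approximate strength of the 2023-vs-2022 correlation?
positive, strong

Points are positively correlated; strong (|r| ≈ 0.8).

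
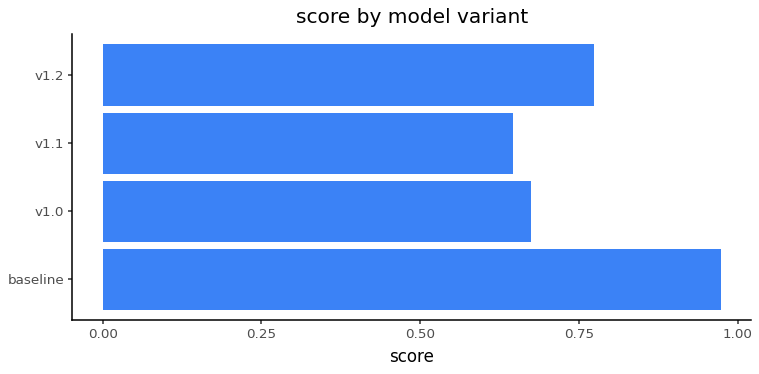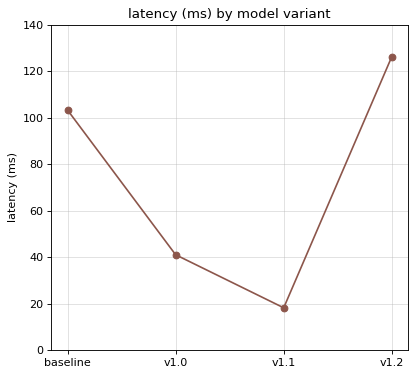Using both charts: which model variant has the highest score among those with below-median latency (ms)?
Chart 2 median latency (ms) ≈ 80; below-median model variants: v1.0, v1.1. Among those, v1.0 has the highest score (≈ 0.7).

v1.0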